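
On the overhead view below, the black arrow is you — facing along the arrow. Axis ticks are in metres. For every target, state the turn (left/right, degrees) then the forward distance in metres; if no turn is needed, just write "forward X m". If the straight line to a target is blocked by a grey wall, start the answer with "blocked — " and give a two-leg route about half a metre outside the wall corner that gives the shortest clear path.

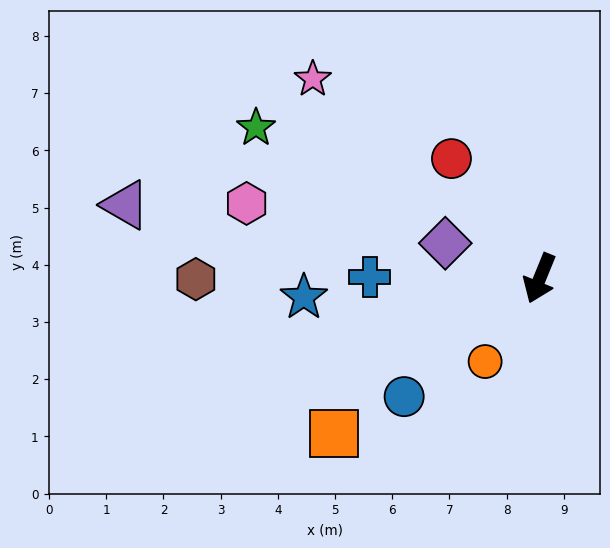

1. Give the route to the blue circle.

turn right 27°, forward 3.1 m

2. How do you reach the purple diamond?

turn right 88°, forward 1.8 m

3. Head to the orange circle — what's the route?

turn right 11°, forward 1.7 m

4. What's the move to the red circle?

turn right 121°, forward 2.6 m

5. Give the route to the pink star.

turn right 109°, forward 5.3 m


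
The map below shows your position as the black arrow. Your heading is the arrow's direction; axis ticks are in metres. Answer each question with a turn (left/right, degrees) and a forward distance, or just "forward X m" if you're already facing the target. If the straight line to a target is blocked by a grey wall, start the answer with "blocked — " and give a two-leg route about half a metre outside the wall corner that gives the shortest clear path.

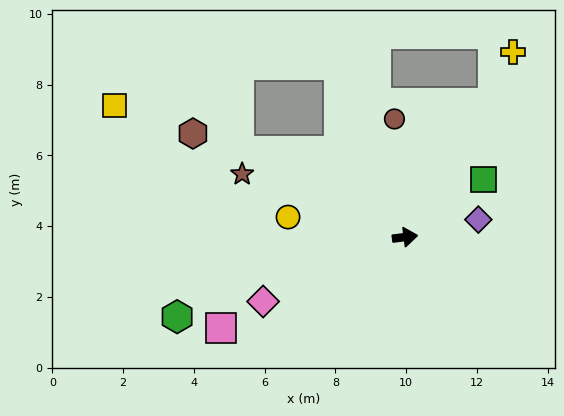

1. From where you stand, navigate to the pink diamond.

turn right 163°, forward 4.4 m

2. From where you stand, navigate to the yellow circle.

turn left 163°, forward 3.4 m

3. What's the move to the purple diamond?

turn left 6°, forward 2.1 m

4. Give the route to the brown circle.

turn left 88°, forward 3.4 m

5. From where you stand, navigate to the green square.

turn left 29°, forward 2.7 m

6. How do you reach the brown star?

turn left 152°, forward 4.9 m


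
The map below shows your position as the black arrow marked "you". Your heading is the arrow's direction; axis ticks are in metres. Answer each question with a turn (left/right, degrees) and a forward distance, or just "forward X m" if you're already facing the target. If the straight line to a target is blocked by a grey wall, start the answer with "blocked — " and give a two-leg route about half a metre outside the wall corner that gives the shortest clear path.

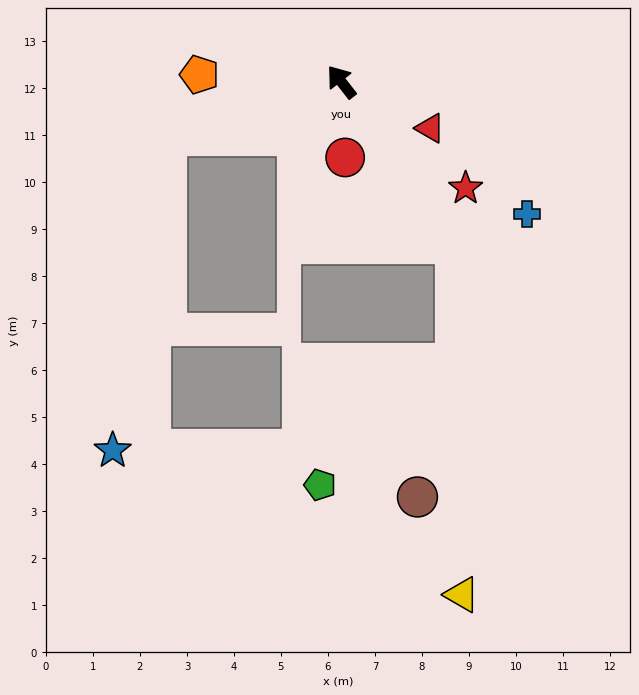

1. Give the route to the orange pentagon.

turn left 49°, forward 3.0 m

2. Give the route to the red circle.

turn left 145°, forward 1.6 m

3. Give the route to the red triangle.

turn right 156°, forward 2.1 m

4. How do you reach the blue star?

blocked — turn left 69°, forward 3.9 m, then turn left 63°, forward 6.8 m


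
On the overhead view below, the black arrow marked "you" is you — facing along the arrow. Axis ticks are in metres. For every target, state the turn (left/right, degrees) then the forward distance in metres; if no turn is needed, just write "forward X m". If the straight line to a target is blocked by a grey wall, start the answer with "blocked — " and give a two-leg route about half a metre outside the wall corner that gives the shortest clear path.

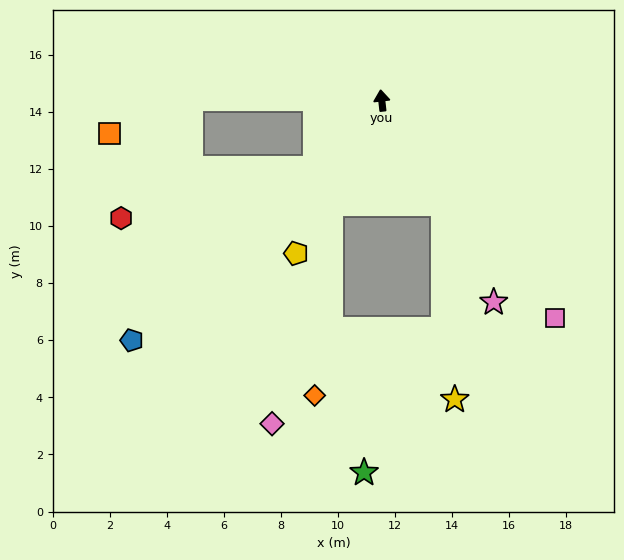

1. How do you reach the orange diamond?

blocked — turn left 148°, forward 4.1 m, then turn left 21°, forward 6.7 m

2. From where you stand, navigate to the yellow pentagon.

turn left 144°, forward 6.1 m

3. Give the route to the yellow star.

blocked — turn right 156°, forward 4.2 m, then turn right 27°, forward 6.8 m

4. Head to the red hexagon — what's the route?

blocked — turn left 128°, forward 3.3 m, then turn right 30°, forward 7.0 m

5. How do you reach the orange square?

blocked — turn left 83°, forward 6.7 m, then turn left 23°, forward 3.1 m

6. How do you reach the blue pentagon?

turn left 127°, forward 12.1 m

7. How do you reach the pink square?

turn right 148°, forward 9.7 m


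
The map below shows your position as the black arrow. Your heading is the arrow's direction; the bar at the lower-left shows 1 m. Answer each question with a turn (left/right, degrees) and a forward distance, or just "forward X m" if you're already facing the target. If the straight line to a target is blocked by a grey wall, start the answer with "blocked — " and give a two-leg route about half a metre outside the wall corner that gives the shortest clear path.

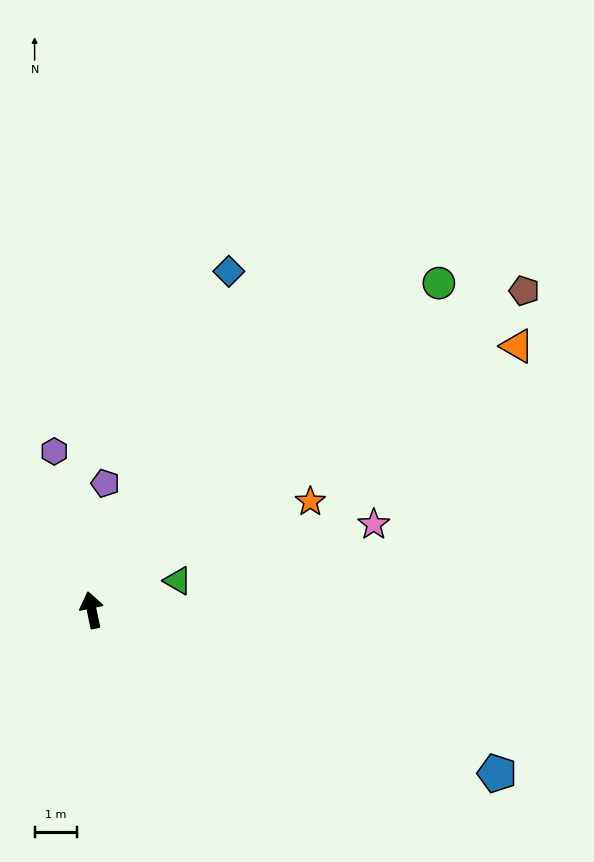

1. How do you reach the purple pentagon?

turn right 18°, forward 3.0 m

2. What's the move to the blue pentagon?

turn right 124°, forward 10.2 m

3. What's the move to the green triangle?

turn right 83°, forward 2.1 m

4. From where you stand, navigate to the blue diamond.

turn right 34°, forward 8.5 m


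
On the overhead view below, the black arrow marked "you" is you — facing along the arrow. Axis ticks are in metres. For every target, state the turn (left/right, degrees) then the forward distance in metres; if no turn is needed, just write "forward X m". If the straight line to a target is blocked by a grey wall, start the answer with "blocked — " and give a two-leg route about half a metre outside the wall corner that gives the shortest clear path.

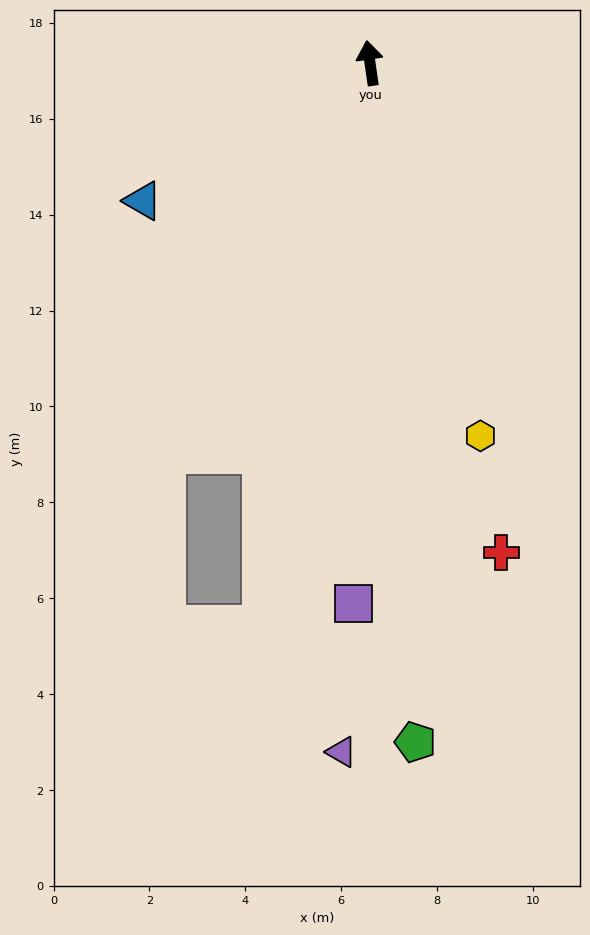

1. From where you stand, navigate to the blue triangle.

turn left 113°, forward 5.5 m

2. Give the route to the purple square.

turn left 170°, forward 11.3 m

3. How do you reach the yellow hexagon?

turn right 172°, forward 8.1 m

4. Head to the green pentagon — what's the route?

turn left 176°, forward 14.2 m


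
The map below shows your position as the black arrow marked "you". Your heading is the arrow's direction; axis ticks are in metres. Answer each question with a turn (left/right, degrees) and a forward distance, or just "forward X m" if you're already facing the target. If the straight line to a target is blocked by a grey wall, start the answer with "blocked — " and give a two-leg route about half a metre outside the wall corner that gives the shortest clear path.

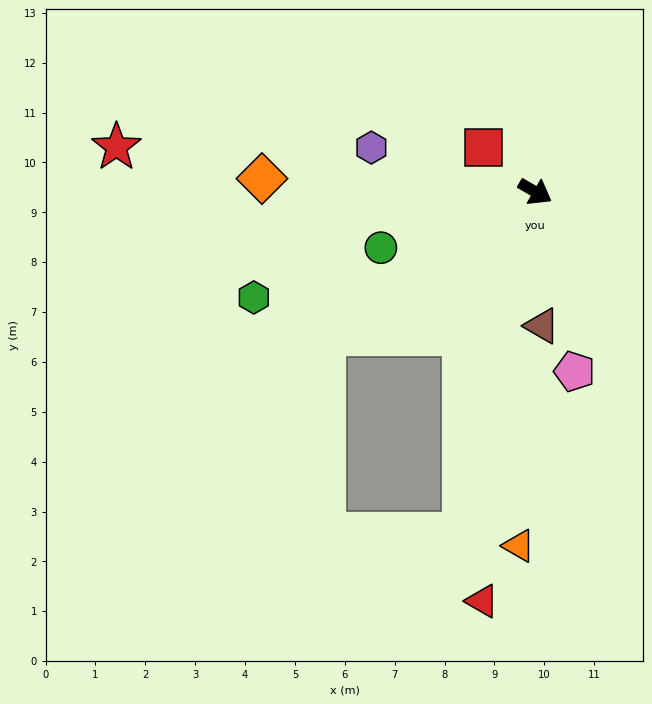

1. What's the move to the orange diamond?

turn right 153°, forward 5.5 m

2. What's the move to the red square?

turn left 170°, forward 1.4 m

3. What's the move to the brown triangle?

turn right 57°, forward 2.7 m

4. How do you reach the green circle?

turn right 130°, forward 3.3 m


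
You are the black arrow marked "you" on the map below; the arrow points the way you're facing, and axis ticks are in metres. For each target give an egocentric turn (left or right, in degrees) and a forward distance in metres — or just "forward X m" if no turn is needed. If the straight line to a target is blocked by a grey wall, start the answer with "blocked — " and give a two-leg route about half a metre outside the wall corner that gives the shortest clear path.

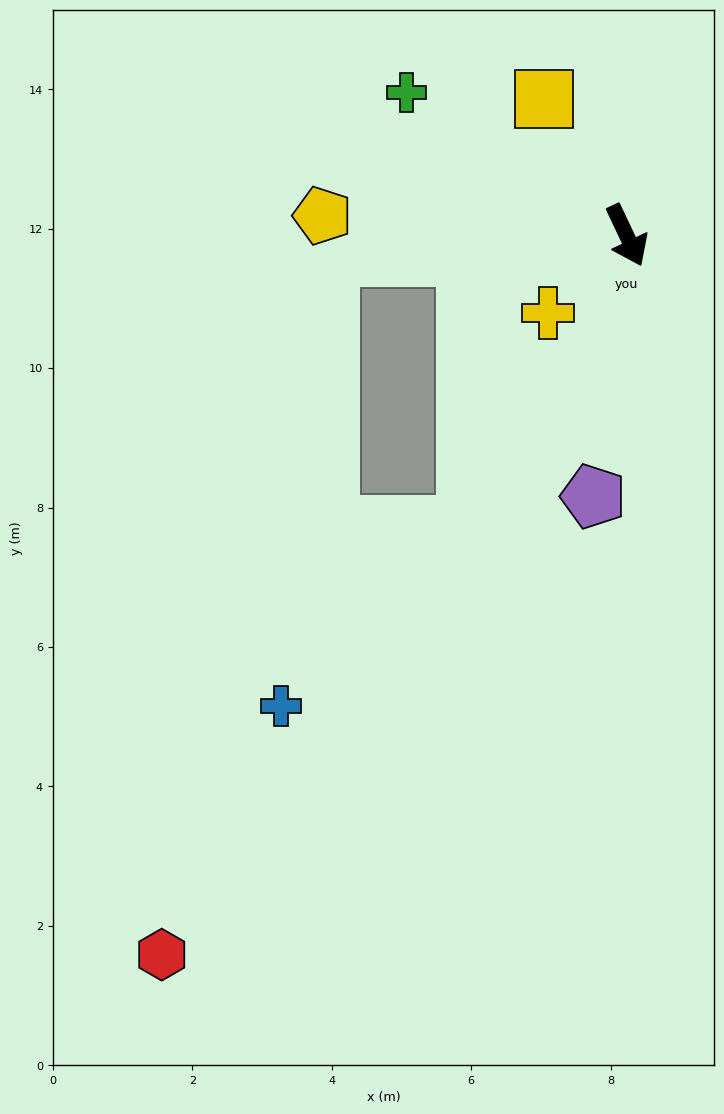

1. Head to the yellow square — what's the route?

turn right 174°, forward 2.3 m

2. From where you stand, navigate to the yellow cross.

turn right 71°, forward 1.6 m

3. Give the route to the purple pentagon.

turn right 33°, forward 3.8 m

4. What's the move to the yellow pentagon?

turn right 119°, forward 4.4 m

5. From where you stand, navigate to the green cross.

turn right 148°, forward 3.8 m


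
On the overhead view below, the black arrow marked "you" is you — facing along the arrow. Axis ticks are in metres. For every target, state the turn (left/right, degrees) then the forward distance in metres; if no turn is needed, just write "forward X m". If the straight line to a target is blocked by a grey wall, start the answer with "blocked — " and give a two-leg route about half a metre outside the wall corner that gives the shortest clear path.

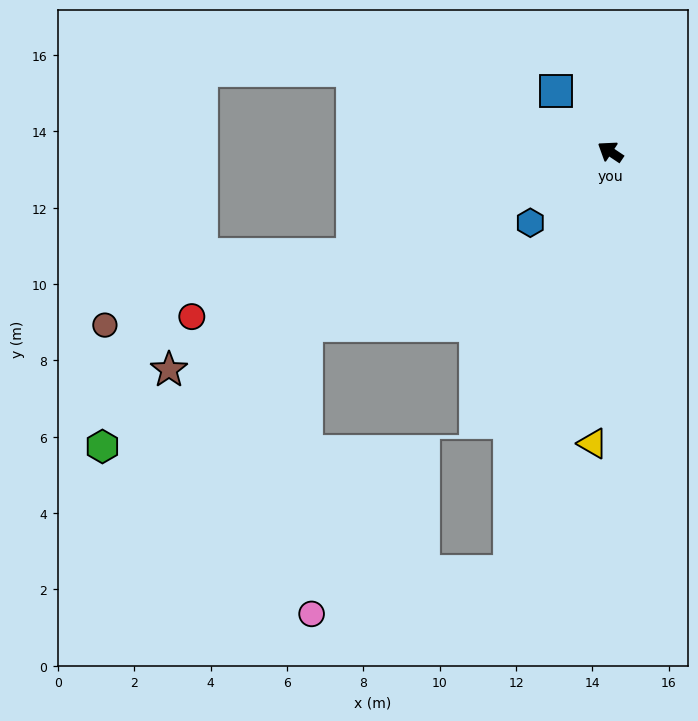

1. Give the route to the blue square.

turn right 15°, forward 2.1 m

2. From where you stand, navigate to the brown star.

turn left 60°, forward 12.9 m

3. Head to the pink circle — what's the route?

blocked — turn left 64°, forward 9.2 m, then turn left 61°, forward 7.6 m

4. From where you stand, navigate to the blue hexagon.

turn left 75°, forward 2.8 m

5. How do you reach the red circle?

turn left 55°, forward 11.8 m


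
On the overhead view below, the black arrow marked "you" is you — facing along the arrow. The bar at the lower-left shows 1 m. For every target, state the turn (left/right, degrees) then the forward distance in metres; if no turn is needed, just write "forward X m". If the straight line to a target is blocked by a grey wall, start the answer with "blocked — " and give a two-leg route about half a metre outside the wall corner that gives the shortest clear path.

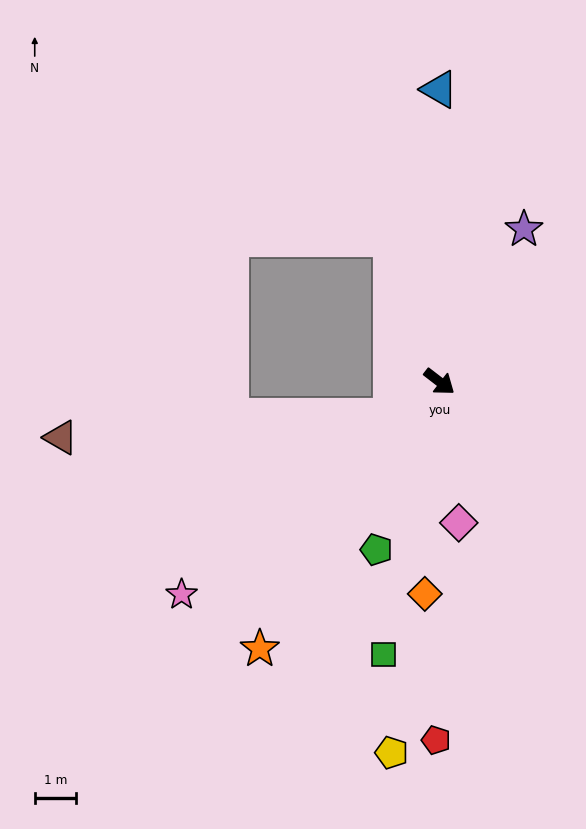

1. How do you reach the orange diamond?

turn right 56°, forward 5.1 m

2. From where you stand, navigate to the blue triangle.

turn left 128°, forward 7.0 m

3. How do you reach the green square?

turn right 64°, forward 6.7 m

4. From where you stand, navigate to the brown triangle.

blocked — turn right 108°, forward 1.4 m, then turn right 31°, forward 7.9 m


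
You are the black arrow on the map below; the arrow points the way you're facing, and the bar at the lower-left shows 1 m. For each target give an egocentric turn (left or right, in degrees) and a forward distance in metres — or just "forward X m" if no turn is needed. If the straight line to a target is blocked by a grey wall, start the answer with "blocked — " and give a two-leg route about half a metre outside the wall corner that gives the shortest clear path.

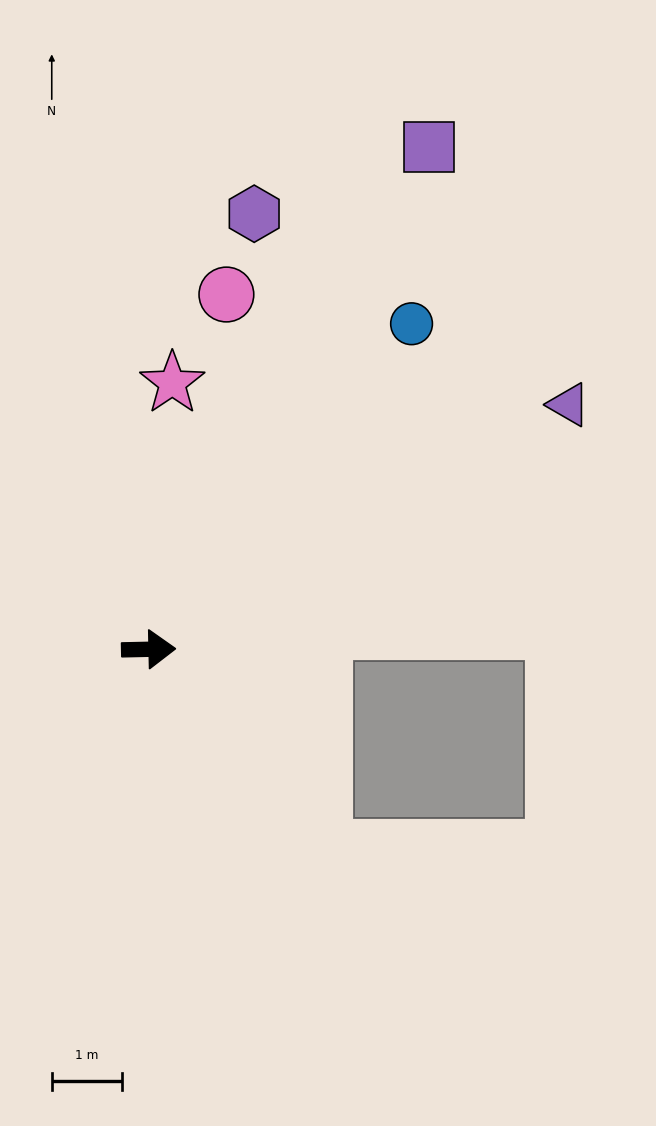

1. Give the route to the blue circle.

turn left 50°, forward 6.0 m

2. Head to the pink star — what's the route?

turn left 84°, forward 3.8 m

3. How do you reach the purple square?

turn left 60°, forward 8.2 m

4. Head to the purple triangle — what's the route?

turn left 29°, forward 6.9 m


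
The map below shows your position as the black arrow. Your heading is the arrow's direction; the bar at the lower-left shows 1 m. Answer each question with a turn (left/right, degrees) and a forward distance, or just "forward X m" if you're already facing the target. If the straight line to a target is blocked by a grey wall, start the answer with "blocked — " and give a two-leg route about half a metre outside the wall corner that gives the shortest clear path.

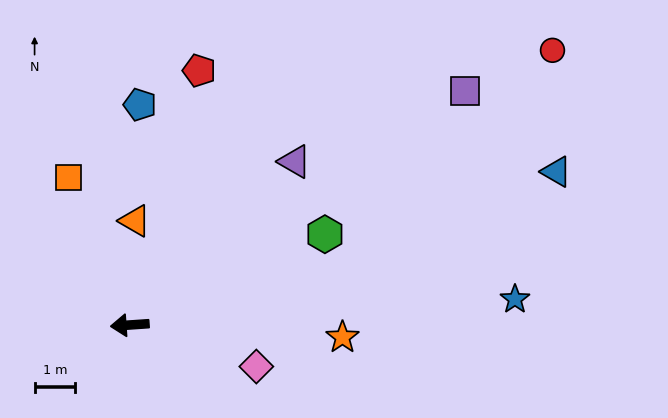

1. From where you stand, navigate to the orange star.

turn left 173°, forward 5.2 m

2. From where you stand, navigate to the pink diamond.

turn left 158°, forward 3.3 m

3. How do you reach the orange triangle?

turn right 97°, forward 2.6 m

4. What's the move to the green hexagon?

turn right 159°, forward 5.3 m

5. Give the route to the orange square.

turn right 72°, forward 3.9 m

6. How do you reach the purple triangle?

turn right 139°, forward 5.7 m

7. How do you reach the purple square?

turn right 149°, forward 10.0 m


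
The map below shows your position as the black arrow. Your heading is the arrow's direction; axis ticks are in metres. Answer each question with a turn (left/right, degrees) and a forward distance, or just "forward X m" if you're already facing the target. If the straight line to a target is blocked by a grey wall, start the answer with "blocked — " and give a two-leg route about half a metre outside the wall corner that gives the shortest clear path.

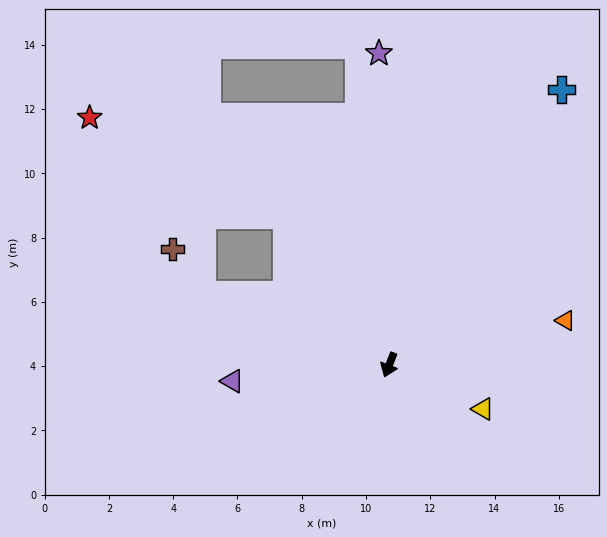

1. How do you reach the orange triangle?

turn left 125°, forward 5.7 m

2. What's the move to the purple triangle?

turn right 63°, forward 4.9 m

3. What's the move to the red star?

blocked — turn right 124°, forward 5.6 m, then turn left 29°, forward 6.9 m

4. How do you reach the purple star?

turn right 157°, forward 9.7 m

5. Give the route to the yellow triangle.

turn left 86°, forward 3.2 m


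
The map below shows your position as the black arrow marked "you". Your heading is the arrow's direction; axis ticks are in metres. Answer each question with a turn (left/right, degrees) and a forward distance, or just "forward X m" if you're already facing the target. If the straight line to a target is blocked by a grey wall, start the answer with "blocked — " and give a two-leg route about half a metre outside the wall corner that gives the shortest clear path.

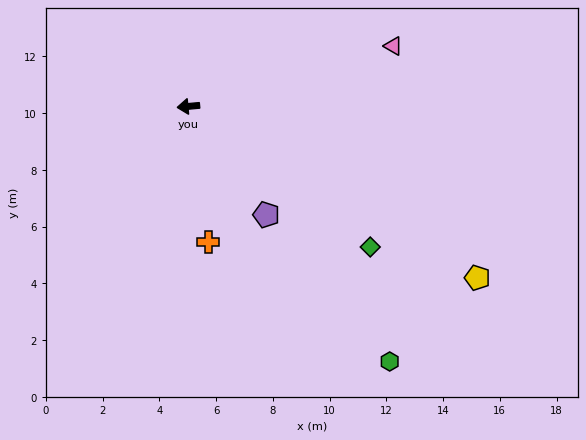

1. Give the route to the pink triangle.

turn right 169°, forward 7.5 m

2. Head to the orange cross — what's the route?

turn left 93°, forward 4.8 m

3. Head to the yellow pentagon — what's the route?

turn left 144°, forward 11.8 m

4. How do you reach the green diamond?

turn left 137°, forward 8.1 m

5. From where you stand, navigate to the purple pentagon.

turn left 121°, forward 4.7 m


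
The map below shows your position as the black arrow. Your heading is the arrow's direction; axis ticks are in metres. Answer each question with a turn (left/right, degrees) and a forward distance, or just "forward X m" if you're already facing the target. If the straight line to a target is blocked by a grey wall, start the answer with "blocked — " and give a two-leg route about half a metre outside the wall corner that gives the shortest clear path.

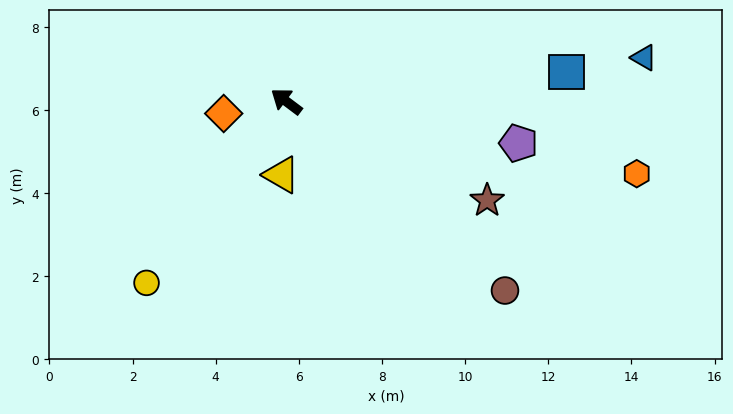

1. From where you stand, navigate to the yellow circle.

turn left 89°, forward 5.5 m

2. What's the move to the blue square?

turn right 137°, forward 6.8 m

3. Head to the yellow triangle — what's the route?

turn left 123°, forward 1.8 m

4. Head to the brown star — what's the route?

turn right 169°, forward 5.4 m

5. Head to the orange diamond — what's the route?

turn left 48°, forward 1.5 m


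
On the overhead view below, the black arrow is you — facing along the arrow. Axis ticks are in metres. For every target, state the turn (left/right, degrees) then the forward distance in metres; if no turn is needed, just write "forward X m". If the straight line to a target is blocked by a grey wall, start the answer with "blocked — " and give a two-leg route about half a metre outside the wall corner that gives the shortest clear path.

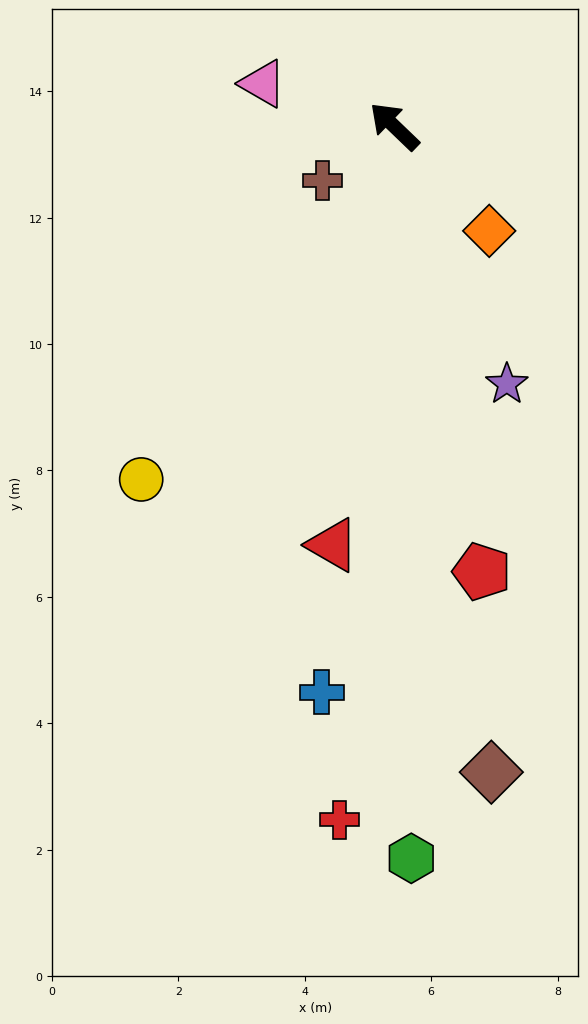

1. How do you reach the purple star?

turn left 157°, forward 4.4 m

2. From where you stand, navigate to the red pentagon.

turn left 145°, forward 7.2 m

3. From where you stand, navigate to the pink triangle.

turn left 26°, forward 2.2 m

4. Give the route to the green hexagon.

turn left 135°, forward 11.6 m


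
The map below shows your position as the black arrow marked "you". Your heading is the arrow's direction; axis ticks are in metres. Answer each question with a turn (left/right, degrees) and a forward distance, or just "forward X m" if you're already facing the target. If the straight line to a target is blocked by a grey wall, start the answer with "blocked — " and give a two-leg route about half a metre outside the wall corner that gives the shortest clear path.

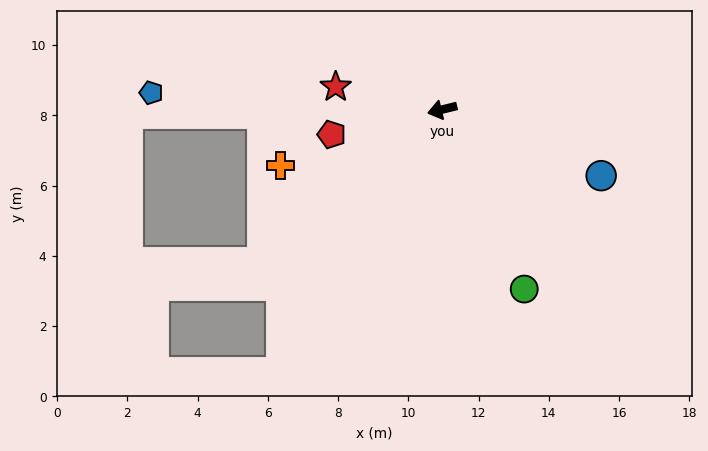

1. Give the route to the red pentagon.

forward 3.2 m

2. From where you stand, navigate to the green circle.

turn left 101°, forward 5.6 m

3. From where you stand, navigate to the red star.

turn right 26°, forward 3.1 m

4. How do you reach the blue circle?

turn left 144°, forward 4.9 m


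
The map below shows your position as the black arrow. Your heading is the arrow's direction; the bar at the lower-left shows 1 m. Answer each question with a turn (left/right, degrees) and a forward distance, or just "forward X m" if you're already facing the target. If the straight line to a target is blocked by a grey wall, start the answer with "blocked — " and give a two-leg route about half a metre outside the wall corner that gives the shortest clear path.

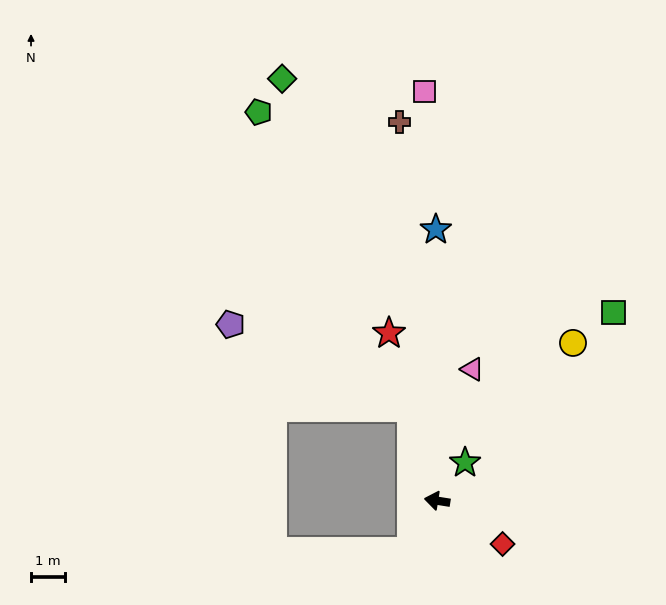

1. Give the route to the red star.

turn right 65°, forward 5.1 m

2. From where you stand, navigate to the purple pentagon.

blocked — turn right 65°, forward 2.8 m, then turn left 49°, forward 5.8 m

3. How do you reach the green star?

turn right 117°, forward 1.4 m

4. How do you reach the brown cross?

turn right 75°, forward 11.2 m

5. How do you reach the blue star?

turn right 81°, forward 8.0 m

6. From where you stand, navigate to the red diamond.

turn left 156°, forward 2.3 m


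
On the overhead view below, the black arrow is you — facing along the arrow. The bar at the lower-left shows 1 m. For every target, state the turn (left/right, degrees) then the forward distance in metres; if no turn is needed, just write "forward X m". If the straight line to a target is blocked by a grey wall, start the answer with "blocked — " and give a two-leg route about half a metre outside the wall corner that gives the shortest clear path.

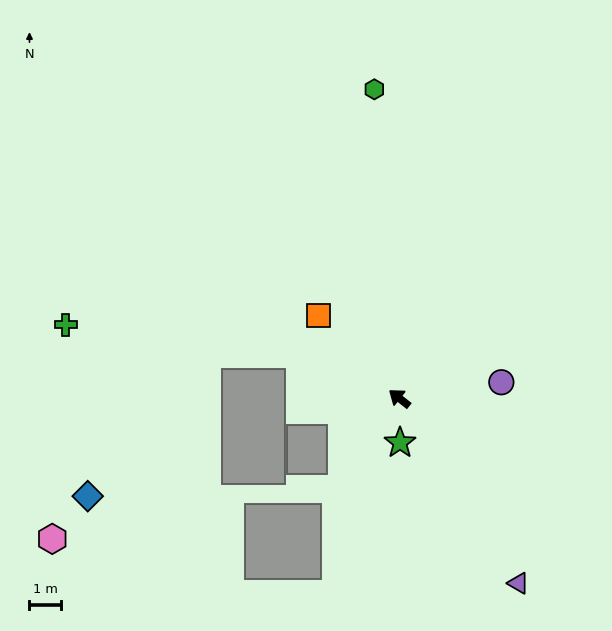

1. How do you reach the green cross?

blocked — turn left 15°, forward 3.4 m, then turn left 16°, forward 7.4 m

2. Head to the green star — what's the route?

turn left 129°, forward 1.4 m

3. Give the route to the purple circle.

turn right 133°, forward 3.2 m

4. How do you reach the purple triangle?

turn left 161°, forward 6.9 m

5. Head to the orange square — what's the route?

turn right 7°, forward 3.6 m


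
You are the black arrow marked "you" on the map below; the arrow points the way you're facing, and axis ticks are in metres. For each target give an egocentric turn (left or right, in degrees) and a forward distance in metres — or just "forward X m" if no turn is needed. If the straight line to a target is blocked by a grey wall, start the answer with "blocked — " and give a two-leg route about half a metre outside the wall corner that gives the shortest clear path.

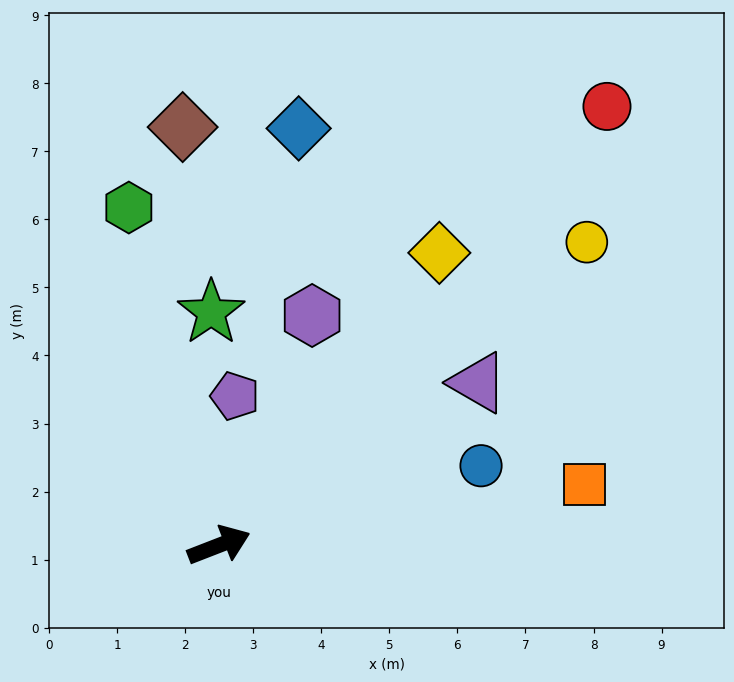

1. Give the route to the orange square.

turn right 12°, forward 5.4 m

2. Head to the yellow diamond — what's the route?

turn left 32°, forward 5.4 m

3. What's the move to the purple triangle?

turn left 11°, forward 4.5 m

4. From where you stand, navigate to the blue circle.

turn right 4°, forward 4.0 m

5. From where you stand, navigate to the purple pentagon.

turn left 63°, forward 2.2 m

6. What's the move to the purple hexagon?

turn left 47°, forward 3.6 m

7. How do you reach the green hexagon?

turn left 84°, forward 5.1 m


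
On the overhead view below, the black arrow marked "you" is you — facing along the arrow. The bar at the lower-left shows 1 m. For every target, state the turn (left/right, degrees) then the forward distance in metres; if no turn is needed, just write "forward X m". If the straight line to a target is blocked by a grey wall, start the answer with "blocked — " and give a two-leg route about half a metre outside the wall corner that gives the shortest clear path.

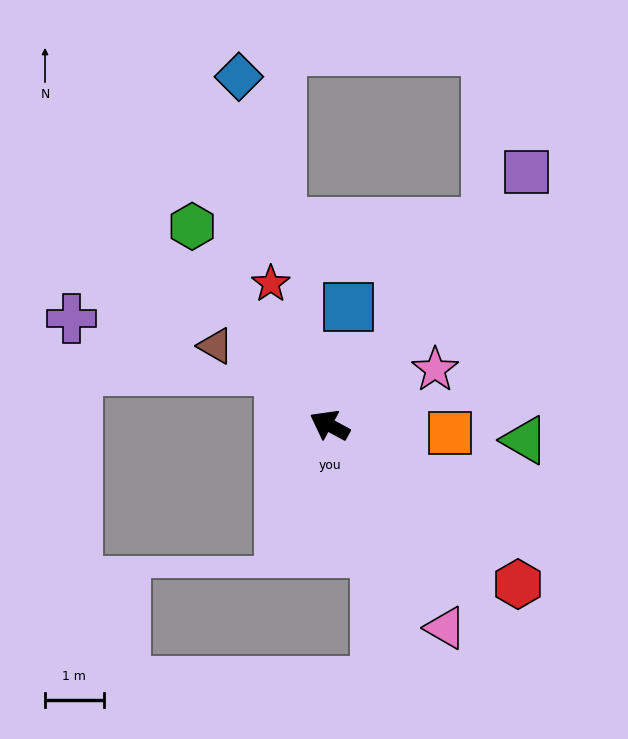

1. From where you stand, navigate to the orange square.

turn right 155°, forward 2.1 m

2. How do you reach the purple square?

turn right 100°, forward 5.5 m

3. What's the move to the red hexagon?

turn left 168°, forward 4.2 m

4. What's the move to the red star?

turn right 39°, forward 2.6 m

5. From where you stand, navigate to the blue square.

turn right 71°, forward 2.0 m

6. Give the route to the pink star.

turn right 124°, forward 2.0 m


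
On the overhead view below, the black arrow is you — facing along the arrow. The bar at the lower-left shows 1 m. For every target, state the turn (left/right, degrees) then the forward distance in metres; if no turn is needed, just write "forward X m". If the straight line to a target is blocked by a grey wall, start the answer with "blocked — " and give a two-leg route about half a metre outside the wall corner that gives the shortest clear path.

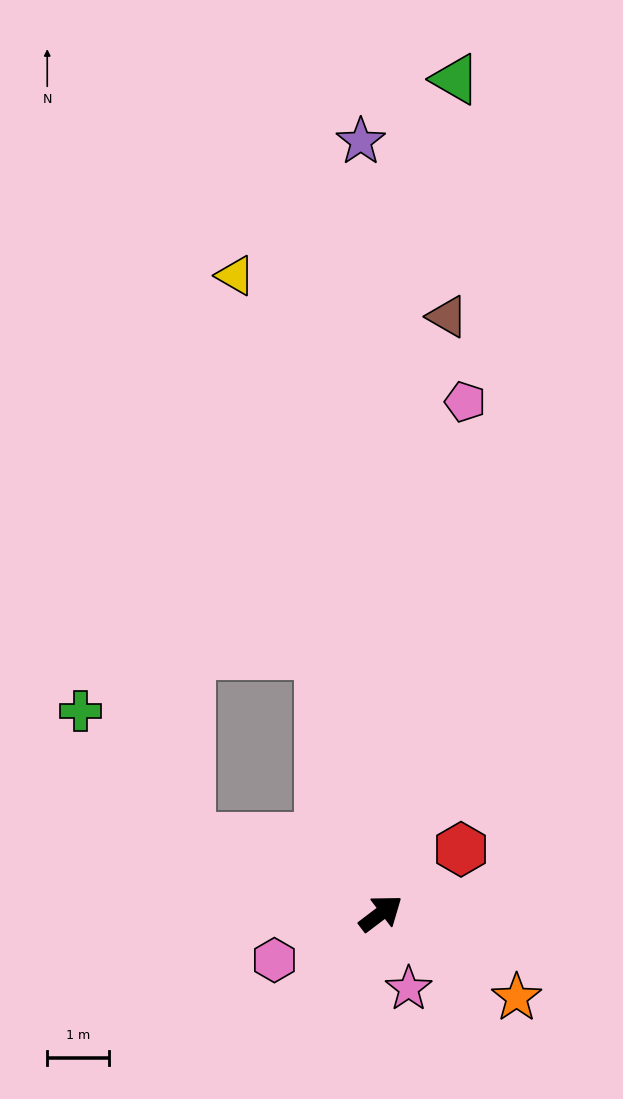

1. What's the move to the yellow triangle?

turn left 66°, forward 10.6 m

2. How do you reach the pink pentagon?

turn left 43°, forward 8.4 m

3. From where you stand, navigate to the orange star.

turn right 69°, forward 2.6 m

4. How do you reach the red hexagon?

forward 1.7 m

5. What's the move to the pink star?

turn right 107°, forward 1.3 m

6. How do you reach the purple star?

turn left 54°, forward 12.5 m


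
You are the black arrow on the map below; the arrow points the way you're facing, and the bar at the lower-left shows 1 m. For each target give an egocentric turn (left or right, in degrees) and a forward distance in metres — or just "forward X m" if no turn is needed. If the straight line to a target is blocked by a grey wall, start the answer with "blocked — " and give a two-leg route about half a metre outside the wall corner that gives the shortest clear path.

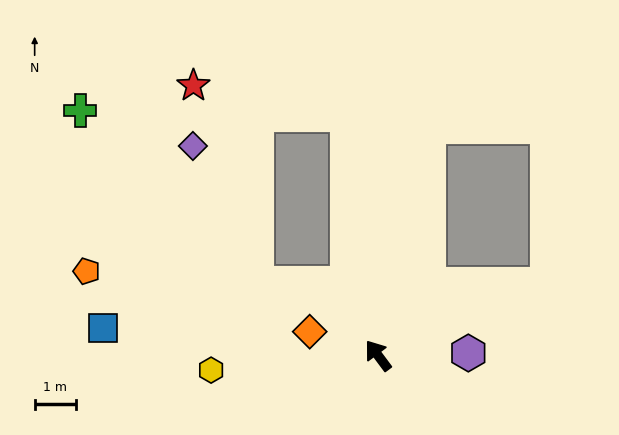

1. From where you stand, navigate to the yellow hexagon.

turn left 58°, forward 4.1 m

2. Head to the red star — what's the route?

blocked — turn right 29°, forward 5.9 m, then turn left 71°, forward 3.8 m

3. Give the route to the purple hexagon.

turn right 125°, forward 2.2 m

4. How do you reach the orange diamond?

turn left 34°, forward 1.8 m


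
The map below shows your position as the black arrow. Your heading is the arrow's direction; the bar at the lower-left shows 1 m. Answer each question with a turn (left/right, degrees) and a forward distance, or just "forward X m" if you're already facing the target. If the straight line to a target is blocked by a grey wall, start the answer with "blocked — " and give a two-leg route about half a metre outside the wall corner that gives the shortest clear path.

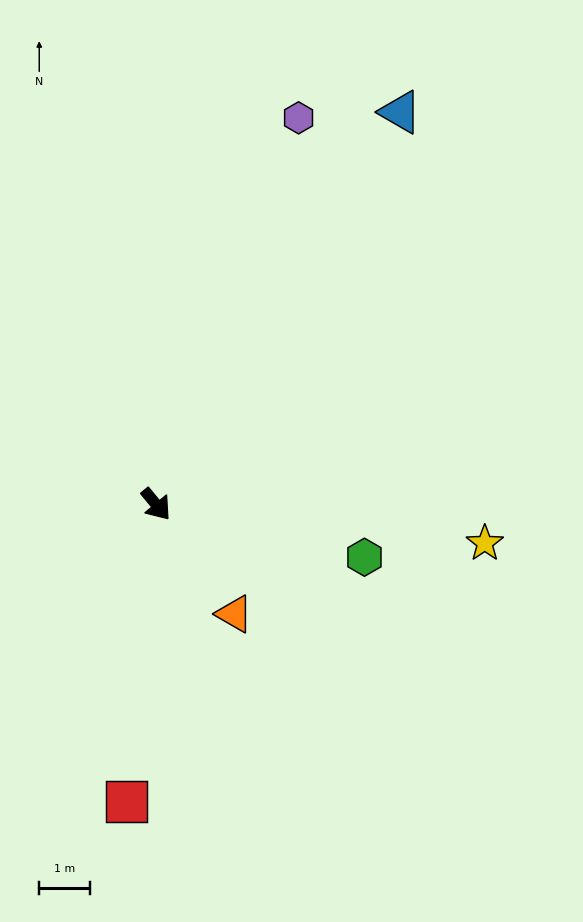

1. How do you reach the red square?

turn right 45°, forward 5.9 m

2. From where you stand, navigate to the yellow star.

turn left 44°, forward 6.5 m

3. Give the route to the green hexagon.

turn left 36°, forward 4.2 m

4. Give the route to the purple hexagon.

turn left 120°, forward 8.1 m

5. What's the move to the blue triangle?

turn left 108°, forward 9.1 m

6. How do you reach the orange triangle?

turn right 4°, forward 2.7 m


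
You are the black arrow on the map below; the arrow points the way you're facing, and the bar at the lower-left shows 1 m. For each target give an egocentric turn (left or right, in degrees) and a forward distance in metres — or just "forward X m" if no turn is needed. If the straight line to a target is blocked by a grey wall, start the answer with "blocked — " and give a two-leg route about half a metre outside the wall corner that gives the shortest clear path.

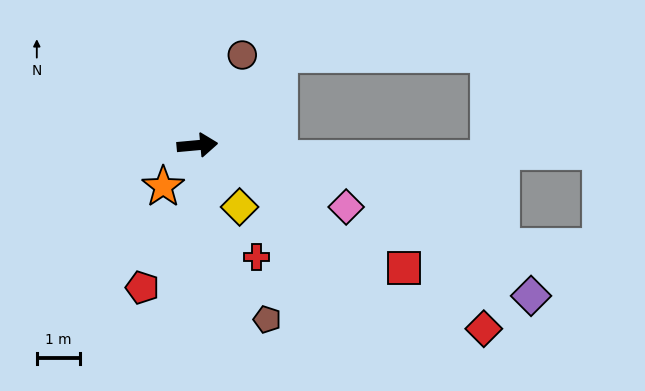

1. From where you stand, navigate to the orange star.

turn right 135°, forward 1.3 m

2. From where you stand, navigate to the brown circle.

turn left 58°, forward 2.3 m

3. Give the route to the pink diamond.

turn right 28°, forward 3.7 m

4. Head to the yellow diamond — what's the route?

turn right 61°, forward 1.7 m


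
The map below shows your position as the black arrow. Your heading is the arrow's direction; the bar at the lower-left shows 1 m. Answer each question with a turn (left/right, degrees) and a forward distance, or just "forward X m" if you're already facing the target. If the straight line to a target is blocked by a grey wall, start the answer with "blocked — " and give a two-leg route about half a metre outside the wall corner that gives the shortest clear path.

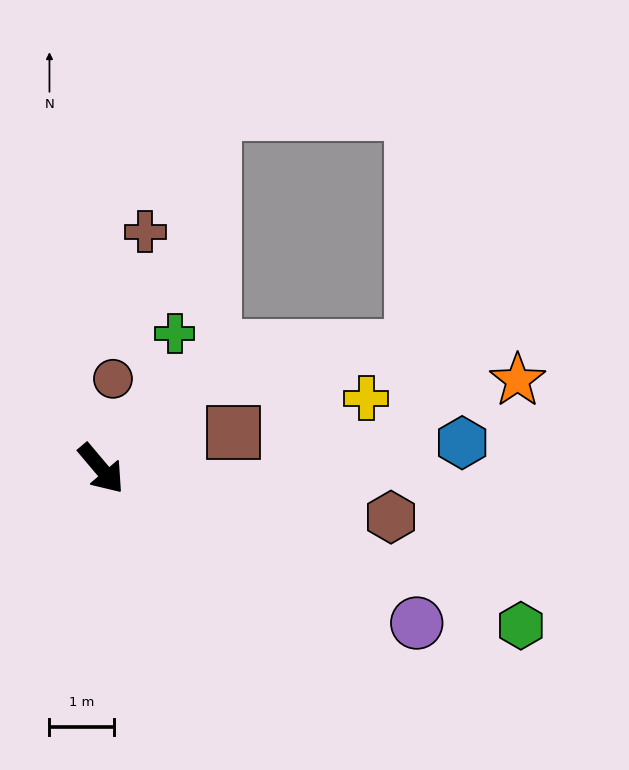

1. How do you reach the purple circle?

turn left 24°, forward 5.4 m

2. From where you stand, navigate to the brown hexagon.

turn left 40°, forward 4.5 m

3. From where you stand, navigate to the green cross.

turn left 111°, forward 2.4 m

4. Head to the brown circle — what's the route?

turn left 132°, forward 1.4 m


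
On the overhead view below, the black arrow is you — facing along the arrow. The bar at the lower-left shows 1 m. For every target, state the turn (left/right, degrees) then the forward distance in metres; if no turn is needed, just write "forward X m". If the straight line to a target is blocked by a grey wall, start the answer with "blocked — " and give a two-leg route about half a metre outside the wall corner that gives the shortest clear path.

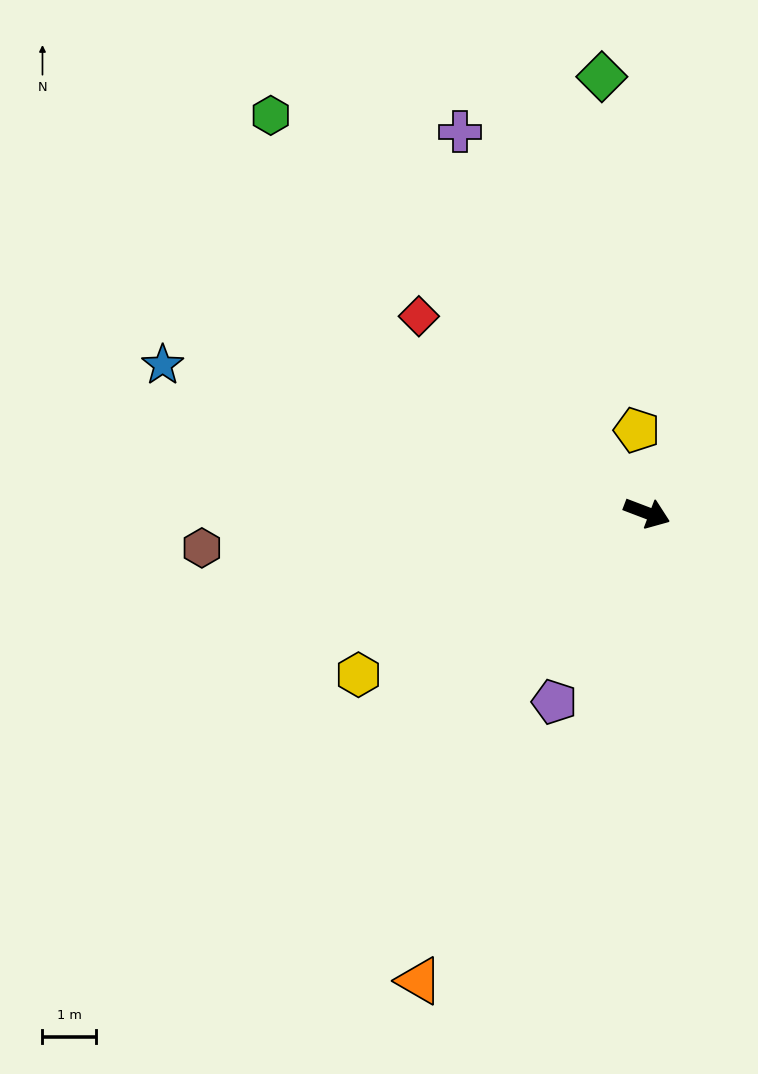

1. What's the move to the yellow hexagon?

turn right 130°, forward 6.2 m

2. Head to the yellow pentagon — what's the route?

turn left 118°, forward 1.6 m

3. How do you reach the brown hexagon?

turn right 155°, forward 8.3 m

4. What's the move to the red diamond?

turn left 160°, forward 5.6 m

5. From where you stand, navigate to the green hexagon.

turn left 154°, forward 10.2 m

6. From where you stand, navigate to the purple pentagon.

turn right 95°, forward 3.9 m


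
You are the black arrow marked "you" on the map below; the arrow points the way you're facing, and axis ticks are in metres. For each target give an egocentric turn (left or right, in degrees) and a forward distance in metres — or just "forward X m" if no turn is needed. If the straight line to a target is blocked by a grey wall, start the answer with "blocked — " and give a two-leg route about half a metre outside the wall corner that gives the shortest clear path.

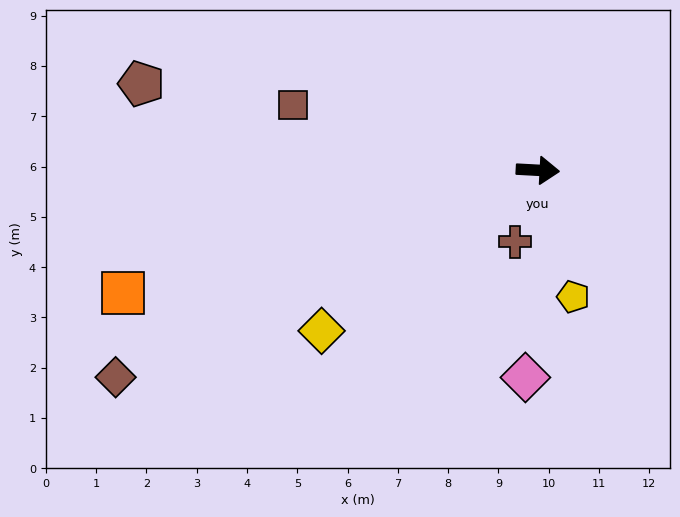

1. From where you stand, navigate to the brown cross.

turn right 105°, forward 1.5 m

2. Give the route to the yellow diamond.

turn right 140°, forward 5.4 m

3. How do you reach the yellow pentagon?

turn right 71°, forward 2.6 m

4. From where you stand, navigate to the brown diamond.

turn right 151°, forward 9.4 m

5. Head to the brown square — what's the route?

turn left 168°, forward 5.0 m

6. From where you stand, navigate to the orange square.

turn right 160°, forward 8.6 m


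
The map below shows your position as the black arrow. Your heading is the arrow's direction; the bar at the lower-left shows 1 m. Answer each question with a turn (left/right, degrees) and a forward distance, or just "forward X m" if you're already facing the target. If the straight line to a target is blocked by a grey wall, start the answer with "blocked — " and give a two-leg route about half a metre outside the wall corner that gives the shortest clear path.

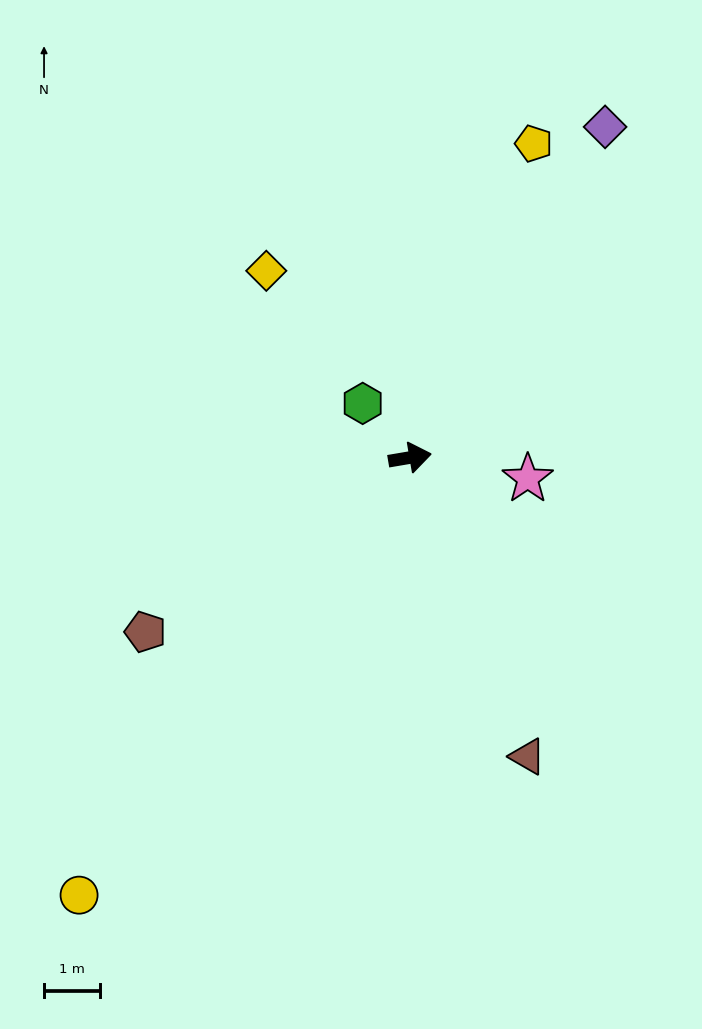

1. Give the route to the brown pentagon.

turn right 156°, forward 5.7 m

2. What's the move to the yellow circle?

turn right 137°, forward 9.9 m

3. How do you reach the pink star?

turn right 20°, forward 2.2 m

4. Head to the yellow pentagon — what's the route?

turn left 59°, forward 6.1 m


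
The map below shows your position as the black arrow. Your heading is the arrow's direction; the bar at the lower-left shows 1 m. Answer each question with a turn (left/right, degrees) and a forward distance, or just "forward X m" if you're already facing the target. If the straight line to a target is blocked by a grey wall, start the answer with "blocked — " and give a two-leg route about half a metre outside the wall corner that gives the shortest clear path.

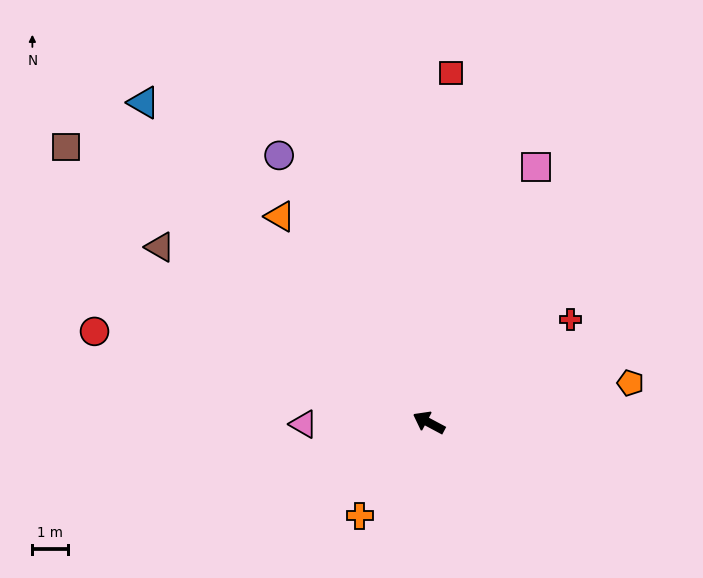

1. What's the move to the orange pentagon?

turn right 141°, forward 5.7 m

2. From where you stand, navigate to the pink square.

turn right 85°, forward 7.7 m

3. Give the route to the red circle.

turn left 13°, forward 9.6 m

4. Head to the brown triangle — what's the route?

turn right 5°, forward 8.9 m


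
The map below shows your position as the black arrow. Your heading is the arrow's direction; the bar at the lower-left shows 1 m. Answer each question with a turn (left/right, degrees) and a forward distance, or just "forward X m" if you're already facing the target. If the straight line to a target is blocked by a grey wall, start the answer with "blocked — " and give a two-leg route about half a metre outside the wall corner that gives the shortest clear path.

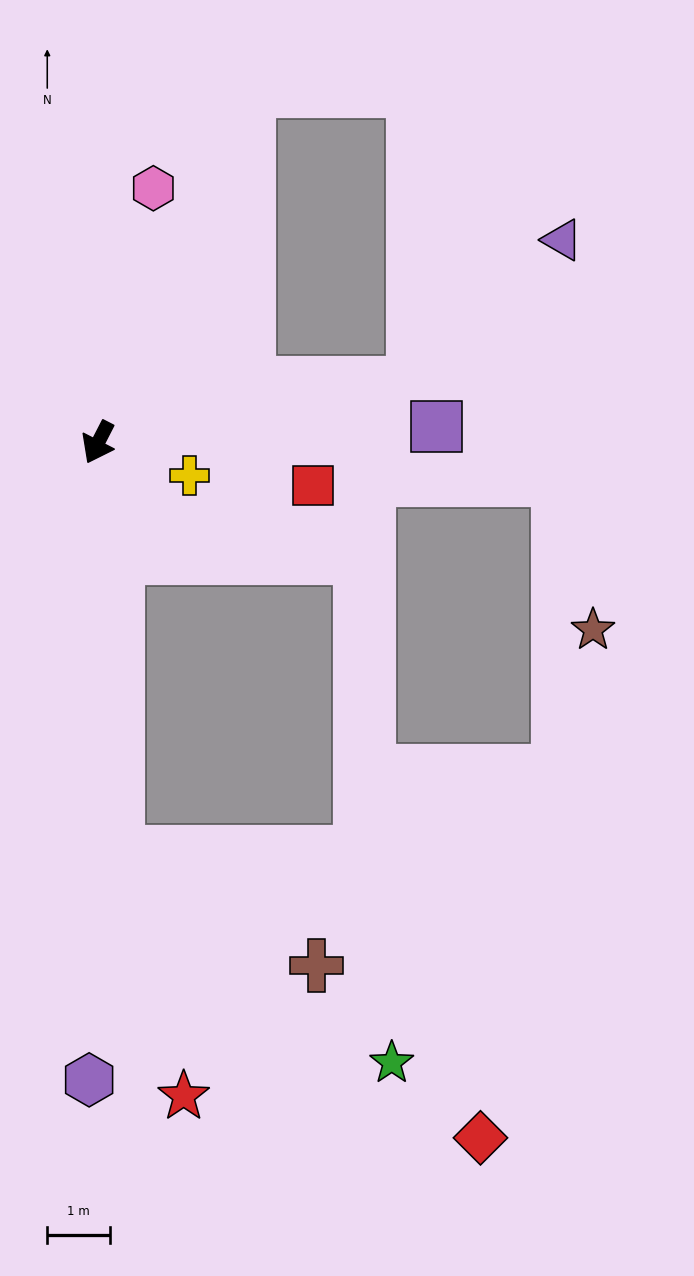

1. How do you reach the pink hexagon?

turn right 165°, forward 4.1 m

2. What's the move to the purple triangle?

blocked — turn left 128°, forward 5.1 m, then turn left 33°, forward 3.3 m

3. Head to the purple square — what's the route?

turn left 120°, forward 5.4 m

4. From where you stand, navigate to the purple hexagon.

turn left 26°, forward 10.1 m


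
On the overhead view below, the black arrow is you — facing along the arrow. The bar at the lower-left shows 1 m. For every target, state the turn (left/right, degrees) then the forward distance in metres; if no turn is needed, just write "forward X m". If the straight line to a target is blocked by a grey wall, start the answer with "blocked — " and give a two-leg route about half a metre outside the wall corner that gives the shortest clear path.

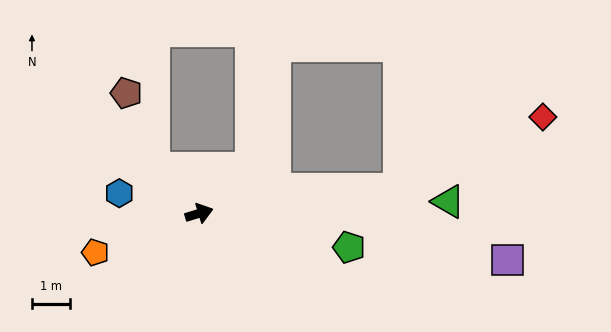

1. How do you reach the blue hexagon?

turn left 149°, forward 2.2 m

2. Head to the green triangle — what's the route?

turn right 14°, forward 6.6 m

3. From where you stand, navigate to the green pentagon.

turn right 30°, forward 4.1 m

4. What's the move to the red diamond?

blocked — turn right 10°, forward 5.3 m, then turn left 20°, forward 4.2 m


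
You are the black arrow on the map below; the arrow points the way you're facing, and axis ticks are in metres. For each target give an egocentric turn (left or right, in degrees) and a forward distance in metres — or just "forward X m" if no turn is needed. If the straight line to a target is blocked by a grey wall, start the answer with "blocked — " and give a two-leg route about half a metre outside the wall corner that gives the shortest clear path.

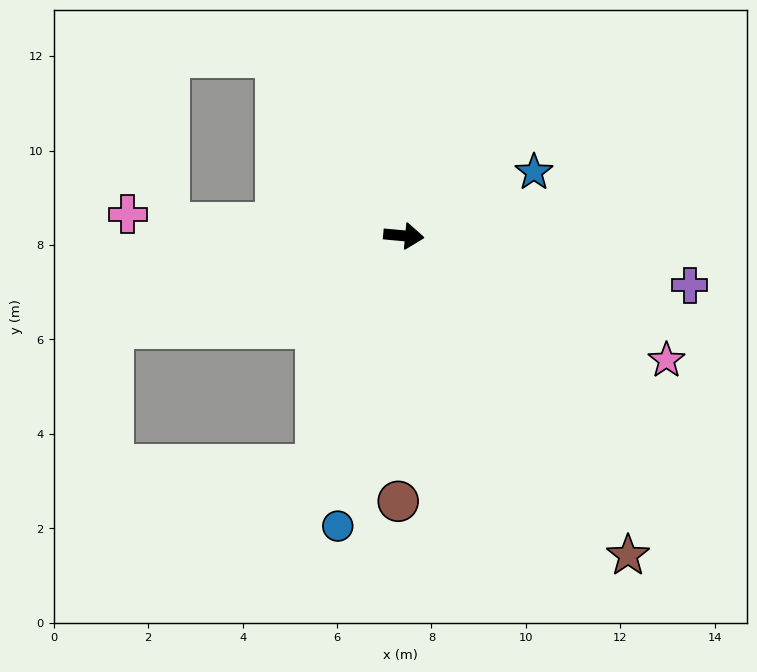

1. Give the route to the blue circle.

turn right 98°, forward 6.3 m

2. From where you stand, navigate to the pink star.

turn right 20°, forward 6.2 m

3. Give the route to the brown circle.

turn right 86°, forward 5.6 m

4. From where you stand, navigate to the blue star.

turn left 31°, forward 3.1 m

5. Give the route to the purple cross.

turn right 5°, forward 6.1 m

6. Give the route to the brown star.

turn right 50°, forward 8.3 m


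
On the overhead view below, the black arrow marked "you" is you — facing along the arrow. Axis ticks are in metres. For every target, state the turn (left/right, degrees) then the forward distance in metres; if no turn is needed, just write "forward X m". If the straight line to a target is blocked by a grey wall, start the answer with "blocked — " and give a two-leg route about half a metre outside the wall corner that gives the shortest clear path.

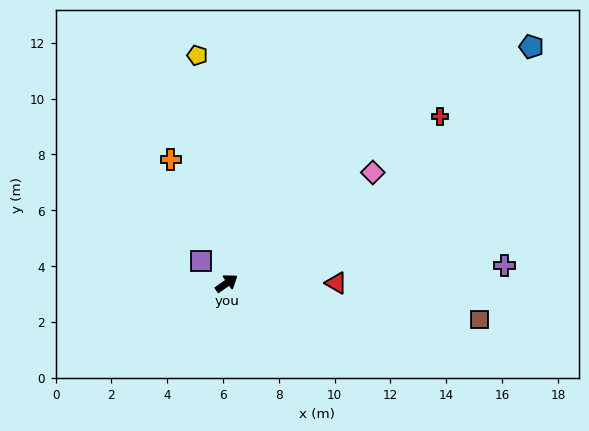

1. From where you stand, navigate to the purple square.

turn left 104°, forward 1.2 m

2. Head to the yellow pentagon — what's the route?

turn left 62°, forward 8.2 m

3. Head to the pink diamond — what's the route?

turn left 2°, forward 6.6 m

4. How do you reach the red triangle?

turn right 35°, forward 3.9 m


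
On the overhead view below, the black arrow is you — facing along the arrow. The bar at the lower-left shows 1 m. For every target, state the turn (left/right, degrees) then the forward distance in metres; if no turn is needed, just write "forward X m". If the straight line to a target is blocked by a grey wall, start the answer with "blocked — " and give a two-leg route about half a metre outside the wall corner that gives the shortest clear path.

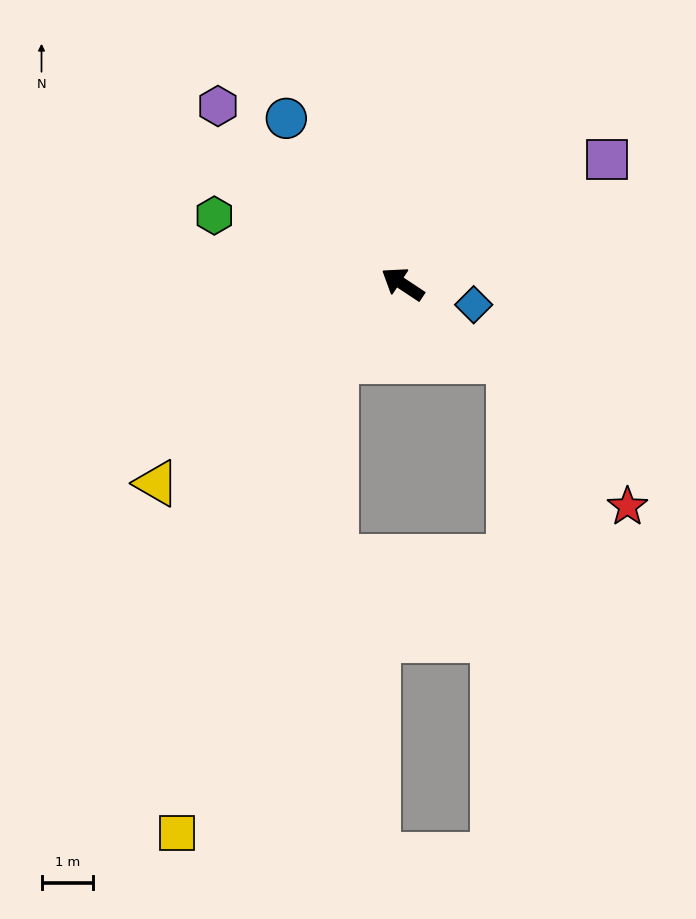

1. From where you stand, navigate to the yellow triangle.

turn left 72°, forward 6.1 m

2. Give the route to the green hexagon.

turn left 14°, forward 3.9 m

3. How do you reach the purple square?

turn right 115°, forward 4.6 m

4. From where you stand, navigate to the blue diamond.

turn right 163°, forward 1.4 m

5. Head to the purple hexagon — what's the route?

turn right 10°, forward 4.9 m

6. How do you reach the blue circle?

turn right 21°, forward 3.9 m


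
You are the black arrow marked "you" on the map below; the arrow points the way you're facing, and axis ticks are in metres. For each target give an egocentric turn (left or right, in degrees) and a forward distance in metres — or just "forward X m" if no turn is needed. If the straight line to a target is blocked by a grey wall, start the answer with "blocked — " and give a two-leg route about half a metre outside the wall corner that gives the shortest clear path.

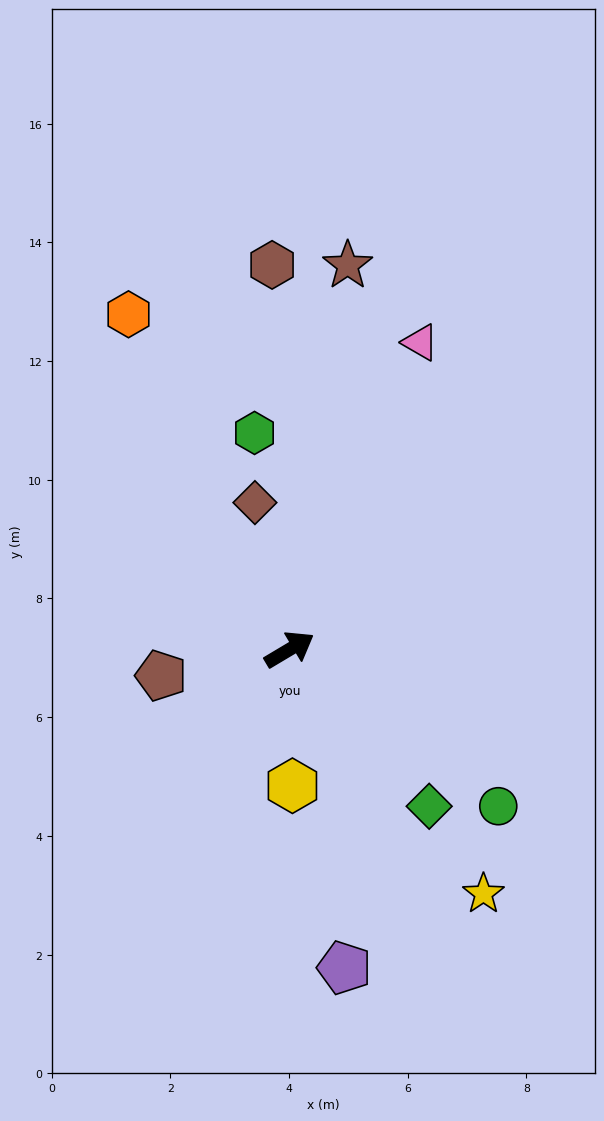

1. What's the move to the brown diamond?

turn left 72°, forward 2.5 m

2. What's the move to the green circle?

turn right 68°, forward 4.4 m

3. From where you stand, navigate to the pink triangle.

turn left 36°, forward 5.6 m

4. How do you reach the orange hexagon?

turn left 85°, forward 6.3 m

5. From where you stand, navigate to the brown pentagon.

turn left 161°, forward 2.2 m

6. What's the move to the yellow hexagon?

turn right 120°, forward 2.3 m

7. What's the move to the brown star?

turn left 51°, forward 6.5 m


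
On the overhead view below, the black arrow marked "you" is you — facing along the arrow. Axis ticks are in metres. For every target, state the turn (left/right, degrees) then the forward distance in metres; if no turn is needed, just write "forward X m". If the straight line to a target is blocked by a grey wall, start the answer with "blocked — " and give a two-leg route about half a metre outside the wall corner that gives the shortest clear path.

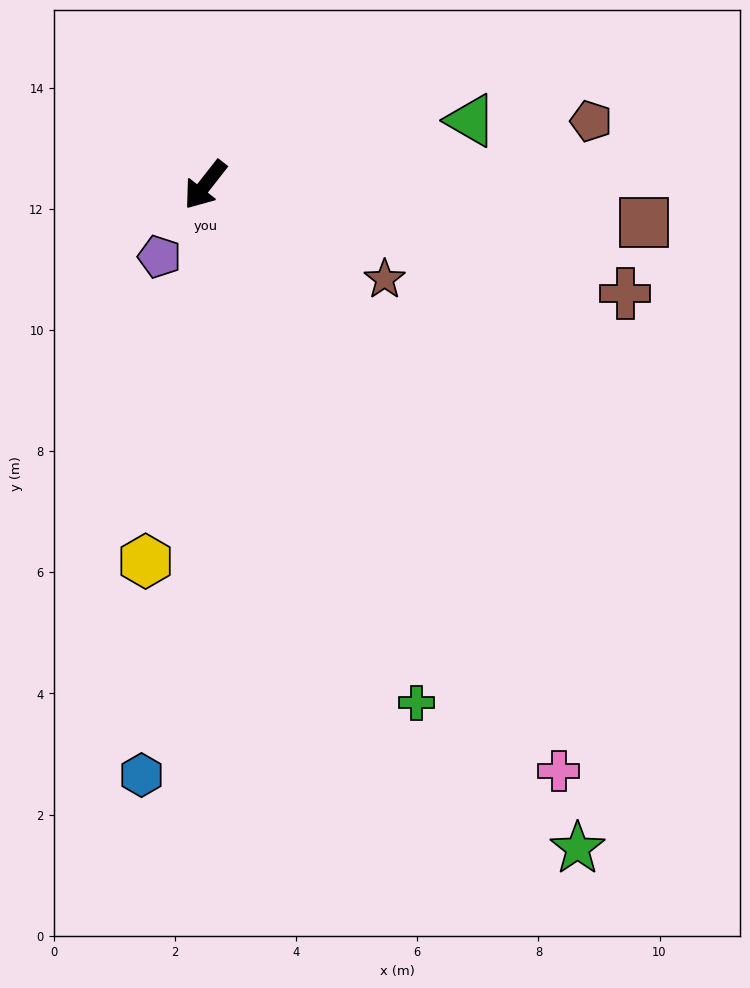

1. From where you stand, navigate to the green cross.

turn left 60°, forward 9.2 m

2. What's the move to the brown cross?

turn left 114°, forward 7.2 m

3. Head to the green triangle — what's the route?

turn left 142°, forward 4.5 m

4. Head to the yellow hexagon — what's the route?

turn left 29°, forward 6.3 m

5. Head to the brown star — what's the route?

turn left 100°, forward 3.3 m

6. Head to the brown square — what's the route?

turn left 123°, forward 7.3 m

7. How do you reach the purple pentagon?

turn left 6°, forward 1.4 m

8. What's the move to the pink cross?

turn left 69°, forward 11.3 m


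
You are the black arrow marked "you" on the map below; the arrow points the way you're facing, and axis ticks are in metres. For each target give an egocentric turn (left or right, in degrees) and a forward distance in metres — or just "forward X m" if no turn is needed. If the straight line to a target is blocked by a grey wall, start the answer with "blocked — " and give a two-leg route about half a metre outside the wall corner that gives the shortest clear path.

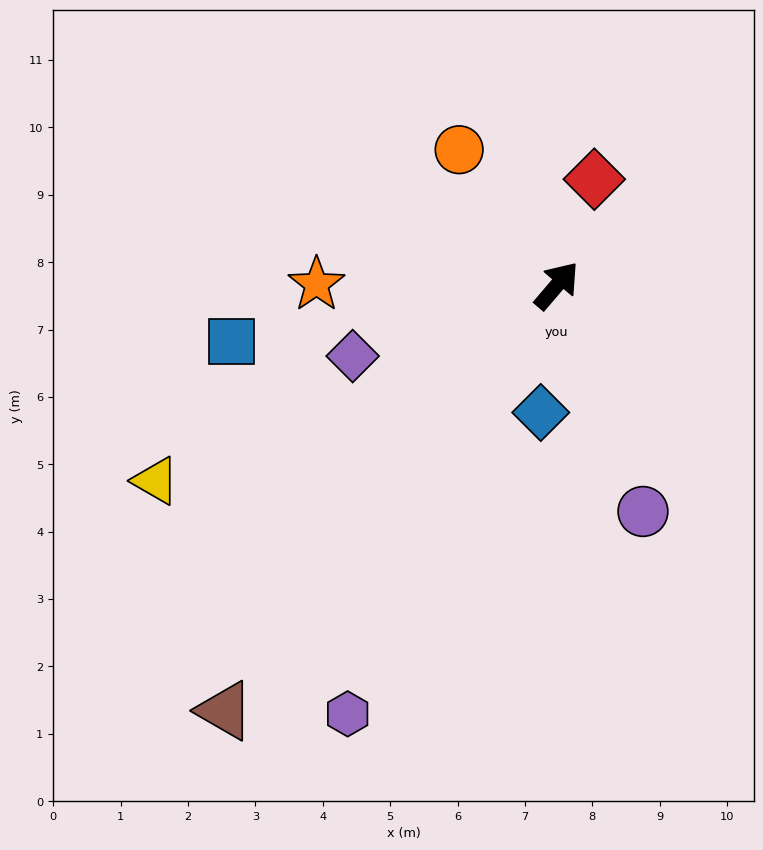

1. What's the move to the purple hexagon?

turn right 166°, forward 7.1 m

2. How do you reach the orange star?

turn left 130°, forward 3.6 m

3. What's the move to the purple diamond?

turn left 150°, forward 3.2 m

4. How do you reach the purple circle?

turn right 119°, forward 3.6 m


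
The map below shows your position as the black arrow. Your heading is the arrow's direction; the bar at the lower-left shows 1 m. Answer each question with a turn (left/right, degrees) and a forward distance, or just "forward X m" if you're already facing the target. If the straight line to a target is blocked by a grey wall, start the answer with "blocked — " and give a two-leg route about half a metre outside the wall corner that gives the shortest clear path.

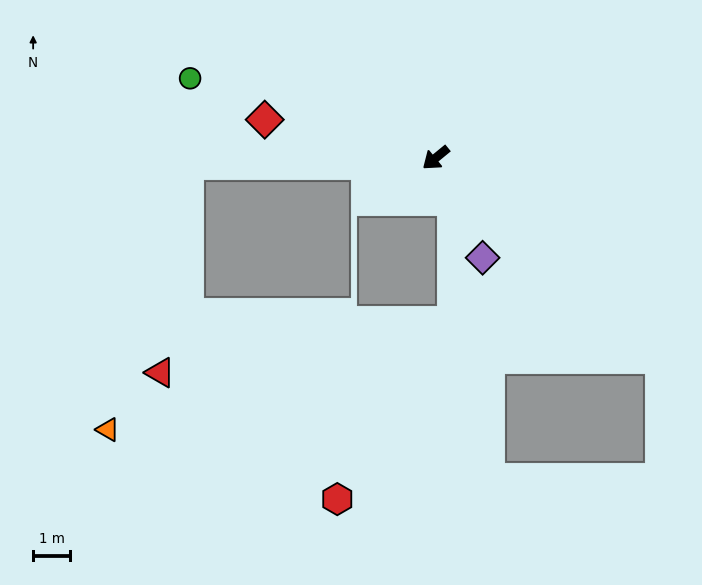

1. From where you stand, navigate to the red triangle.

blocked — turn right 38°, forward 6.7 m, then turn left 81°, forward 5.7 m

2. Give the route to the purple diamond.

turn left 76°, forward 3.0 m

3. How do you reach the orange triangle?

blocked — turn right 38°, forward 6.7 m, then turn left 72°, forward 7.5 m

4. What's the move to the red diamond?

turn right 52°, forward 4.7 m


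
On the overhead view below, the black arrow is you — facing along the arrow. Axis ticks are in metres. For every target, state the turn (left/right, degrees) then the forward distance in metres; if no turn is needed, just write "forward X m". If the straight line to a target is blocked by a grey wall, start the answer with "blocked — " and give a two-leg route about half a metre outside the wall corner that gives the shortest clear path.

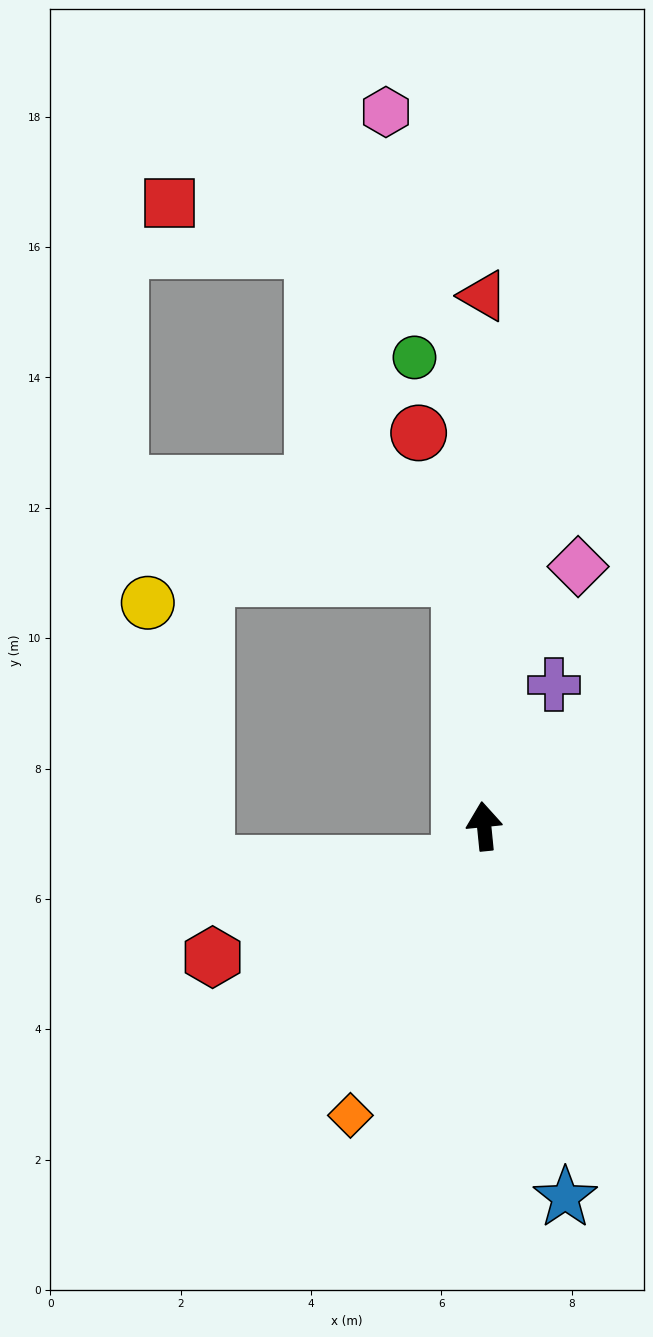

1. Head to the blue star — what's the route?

turn right 173°, forward 5.8 m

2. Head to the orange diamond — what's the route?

turn left 149°, forward 4.9 m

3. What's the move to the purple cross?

turn right 32°, forward 2.4 m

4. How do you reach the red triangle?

turn right 6°, forward 8.1 m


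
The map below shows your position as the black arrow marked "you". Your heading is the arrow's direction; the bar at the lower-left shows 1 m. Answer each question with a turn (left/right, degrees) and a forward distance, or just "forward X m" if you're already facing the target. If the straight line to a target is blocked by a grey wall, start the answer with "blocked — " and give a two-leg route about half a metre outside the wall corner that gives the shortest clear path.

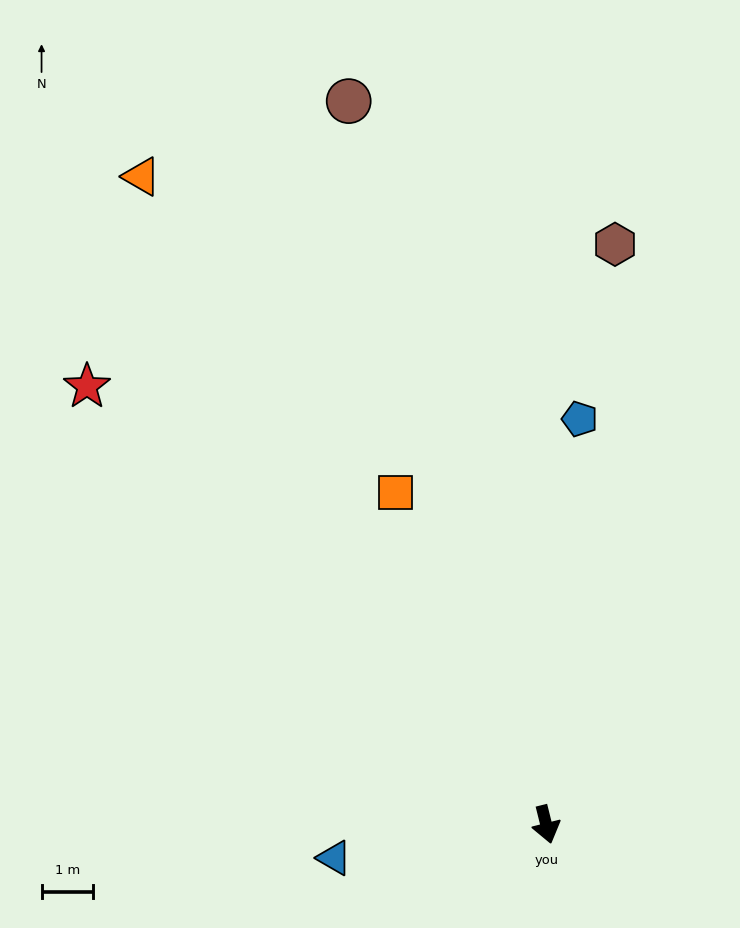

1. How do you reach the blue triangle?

turn right 95°, forward 4.1 m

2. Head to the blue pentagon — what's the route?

turn left 161°, forward 7.8 m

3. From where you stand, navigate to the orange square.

turn right 170°, forward 7.0 m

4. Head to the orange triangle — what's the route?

turn right 162°, forward 14.7 m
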